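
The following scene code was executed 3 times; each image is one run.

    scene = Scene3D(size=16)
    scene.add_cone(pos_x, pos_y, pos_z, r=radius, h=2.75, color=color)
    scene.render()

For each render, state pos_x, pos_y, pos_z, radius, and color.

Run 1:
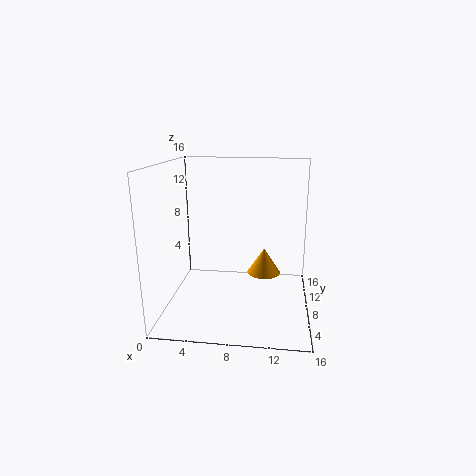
pos_x = 11
pos_y = 6.5
pos_z = 4.75
radius = 1.75
color = 'orange'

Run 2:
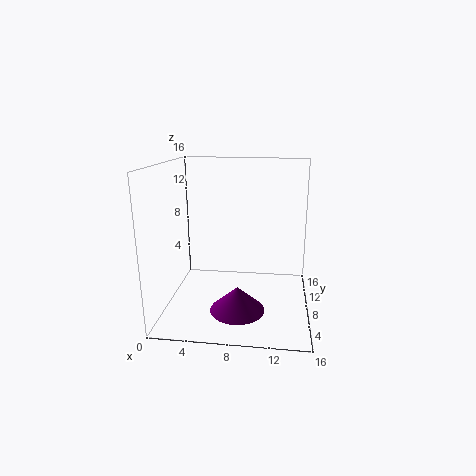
pos_x = 8.25
pos_y = 5.5
pos_z = 0.5
radius = 3
color = 'purple'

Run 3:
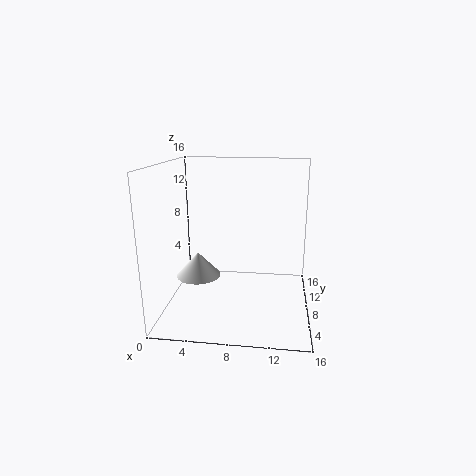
pos_x = 3.5
pos_y = 7.5
pos_z = 3.5
radius = 2.5
color = 'white'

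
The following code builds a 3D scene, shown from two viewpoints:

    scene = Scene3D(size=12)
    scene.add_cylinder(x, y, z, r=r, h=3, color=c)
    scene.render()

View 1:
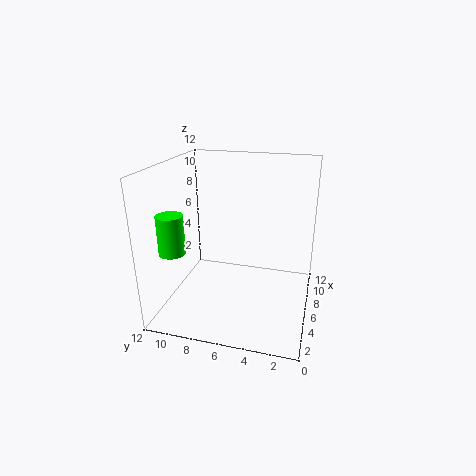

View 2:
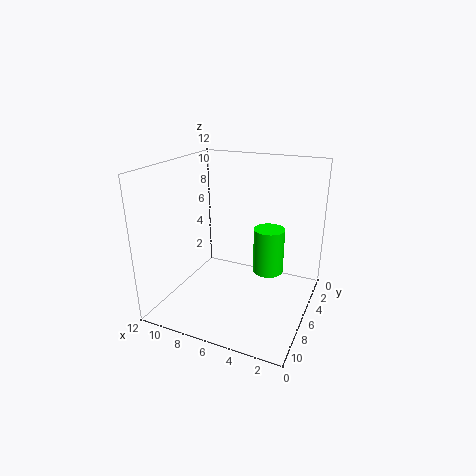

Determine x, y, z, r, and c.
x = 2, y = 10, z = 6, r = 1, c = 'lime'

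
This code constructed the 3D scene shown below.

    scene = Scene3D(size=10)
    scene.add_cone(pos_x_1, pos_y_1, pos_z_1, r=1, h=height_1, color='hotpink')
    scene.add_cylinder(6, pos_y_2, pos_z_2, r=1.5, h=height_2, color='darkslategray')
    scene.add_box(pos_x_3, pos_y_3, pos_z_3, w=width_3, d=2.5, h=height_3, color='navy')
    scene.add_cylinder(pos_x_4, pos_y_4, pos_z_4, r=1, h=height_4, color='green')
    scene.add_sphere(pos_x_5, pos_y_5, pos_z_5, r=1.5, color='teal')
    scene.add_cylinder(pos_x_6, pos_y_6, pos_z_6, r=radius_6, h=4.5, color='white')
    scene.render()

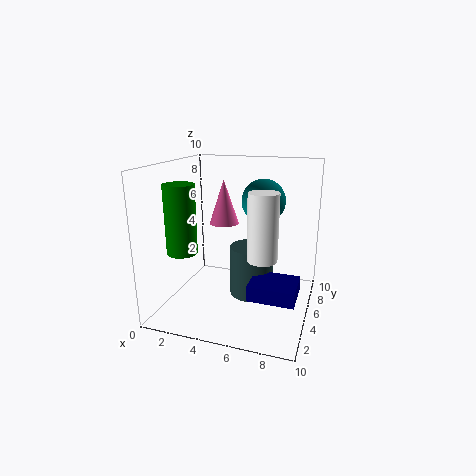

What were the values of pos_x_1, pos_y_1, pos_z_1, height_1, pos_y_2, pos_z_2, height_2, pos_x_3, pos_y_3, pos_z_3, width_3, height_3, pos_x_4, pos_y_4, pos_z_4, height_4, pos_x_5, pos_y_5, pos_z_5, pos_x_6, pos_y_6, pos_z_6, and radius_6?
pos_x_1 = 4; pos_y_1 = 5; pos_z_1 = 6; height_1 = 3; pos_y_2 = 5; pos_z_2 = 1; height_2 = 3.5; pos_x_3 = 6.5; pos_y_3 = 2; pos_z_3 = 2; width_3 = 3; height_3 = 1; pos_x_4 = 2; pos_y_4 = 2.5; pos_z_4 = 4.5; height_4 = 4.5; pos_x_5 = 6.5; pos_y_5 = 6; pos_z_5 = 7.5; pos_x_6 = 7; pos_y_6 = 4; pos_z_6 = 4; radius_6 = 1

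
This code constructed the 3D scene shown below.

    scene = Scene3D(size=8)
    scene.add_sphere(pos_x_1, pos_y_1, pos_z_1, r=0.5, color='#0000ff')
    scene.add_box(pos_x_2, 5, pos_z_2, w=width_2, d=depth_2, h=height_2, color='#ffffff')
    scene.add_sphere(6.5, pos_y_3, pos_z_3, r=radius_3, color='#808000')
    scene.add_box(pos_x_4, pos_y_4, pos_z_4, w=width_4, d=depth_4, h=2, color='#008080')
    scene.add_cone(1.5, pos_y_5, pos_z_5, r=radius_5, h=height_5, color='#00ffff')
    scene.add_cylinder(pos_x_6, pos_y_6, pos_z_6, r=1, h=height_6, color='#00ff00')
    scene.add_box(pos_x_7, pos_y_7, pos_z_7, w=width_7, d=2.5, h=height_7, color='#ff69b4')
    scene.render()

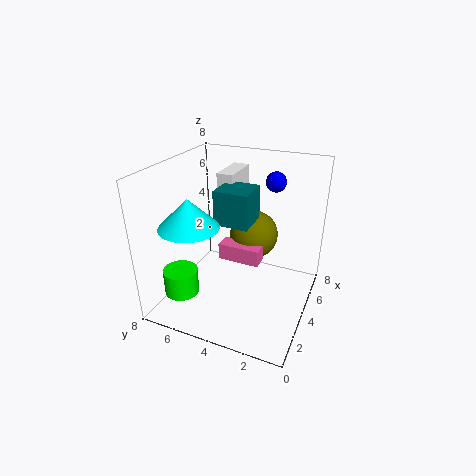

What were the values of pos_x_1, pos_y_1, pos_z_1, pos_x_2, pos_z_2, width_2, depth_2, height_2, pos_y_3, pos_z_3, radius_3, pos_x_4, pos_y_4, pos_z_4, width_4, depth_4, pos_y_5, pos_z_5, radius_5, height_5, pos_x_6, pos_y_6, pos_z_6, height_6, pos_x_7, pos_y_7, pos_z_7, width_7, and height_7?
pos_x_1 = 4
pos_y_1 = 2
pos_z_1 = 7.5
pos_x_2 = 5.5
pos_z_2 = 4.5
width_2 = 2.5
depth_2 = 1
height_2 = 2.5
pos_y_3 = 4
pos_z_3 = 3
radius_3 = 1.5
pos_x_4 = 4
pos_y_4 = 3.5
pos_z_4 = 4.5
width_4 = 2
depth_4 = 2
pos_y_5 = 5.5
pos_z_5 = 5.5
radius_5 = 1.5
height_5 = 1.5
pos_x_6 = 2.5
pos_y_6 = 7
pos_z_6 = 0.5
height_6 = 1.5
pos_x_7 = 4.5
pos_y_7 = 3
pos_z_7 = 2
width_7 = 1
height_7 = 1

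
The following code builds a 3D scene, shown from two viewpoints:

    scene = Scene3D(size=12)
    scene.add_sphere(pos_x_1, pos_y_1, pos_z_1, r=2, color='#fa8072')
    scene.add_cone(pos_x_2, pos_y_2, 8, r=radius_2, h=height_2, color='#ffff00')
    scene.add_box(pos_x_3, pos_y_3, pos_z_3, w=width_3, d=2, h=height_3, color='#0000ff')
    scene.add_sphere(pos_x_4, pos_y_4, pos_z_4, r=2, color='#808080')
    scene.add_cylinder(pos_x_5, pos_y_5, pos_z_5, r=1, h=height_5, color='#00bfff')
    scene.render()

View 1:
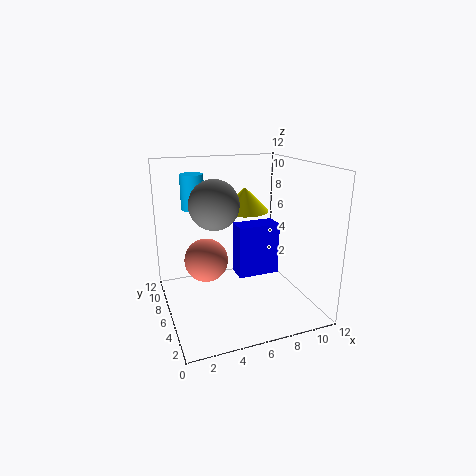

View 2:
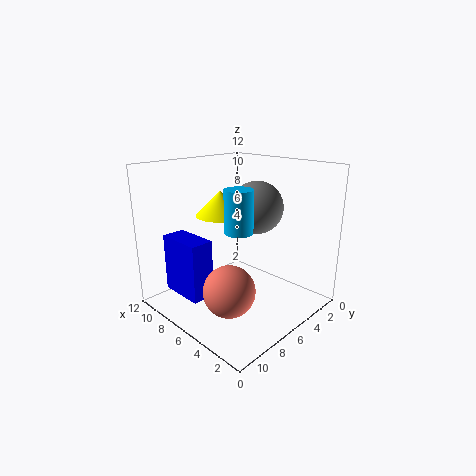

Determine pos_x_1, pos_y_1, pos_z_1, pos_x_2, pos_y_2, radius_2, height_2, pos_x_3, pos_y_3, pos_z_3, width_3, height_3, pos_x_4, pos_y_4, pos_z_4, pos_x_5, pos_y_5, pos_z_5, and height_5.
pos_x_1 = 4
pos_y_1 = 9
pos_z_1 = 3
pos_x_2 = 7
pos_y_2 = 7
radius_2 = 2
height_2 = 2
pos_x_3 = 7
pos_y_3 = 8
pos_z_3 = 1
width_3 = 4
height_3 = 5
pos_x_4 = 4
pos_y_4 = 6
pos_z_4 = 9
pos_x_5 = 3
pos_y_5 = 9
pos_z_5 = 8
height_5 = 3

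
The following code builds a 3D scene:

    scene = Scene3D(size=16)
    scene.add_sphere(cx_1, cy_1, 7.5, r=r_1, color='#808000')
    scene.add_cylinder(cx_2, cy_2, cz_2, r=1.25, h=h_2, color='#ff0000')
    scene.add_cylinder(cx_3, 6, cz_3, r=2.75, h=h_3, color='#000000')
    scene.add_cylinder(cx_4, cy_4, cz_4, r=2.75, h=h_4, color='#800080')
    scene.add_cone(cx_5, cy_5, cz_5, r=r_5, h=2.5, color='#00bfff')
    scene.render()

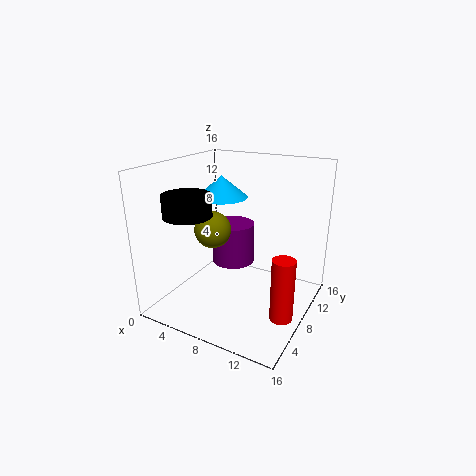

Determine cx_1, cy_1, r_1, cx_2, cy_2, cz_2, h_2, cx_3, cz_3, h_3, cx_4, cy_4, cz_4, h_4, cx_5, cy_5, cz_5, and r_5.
cx_1 = 3.5, cy_1 = 9.75, r_1 = 2.25, cx_2 = 14, cy_2 = 6.75, cz_2 = 0.25, h_2 = 7, cx_3 = 2.75, cz_3 = 10.25, h_3 = 2.5, cx_4 = 4.5, cy_4 = 13, cz_4 = 2.25, h_4 = 5.25, cx_5 = 4.75, cy_5 = 10, cz_5 = 11.75, r_5 = 3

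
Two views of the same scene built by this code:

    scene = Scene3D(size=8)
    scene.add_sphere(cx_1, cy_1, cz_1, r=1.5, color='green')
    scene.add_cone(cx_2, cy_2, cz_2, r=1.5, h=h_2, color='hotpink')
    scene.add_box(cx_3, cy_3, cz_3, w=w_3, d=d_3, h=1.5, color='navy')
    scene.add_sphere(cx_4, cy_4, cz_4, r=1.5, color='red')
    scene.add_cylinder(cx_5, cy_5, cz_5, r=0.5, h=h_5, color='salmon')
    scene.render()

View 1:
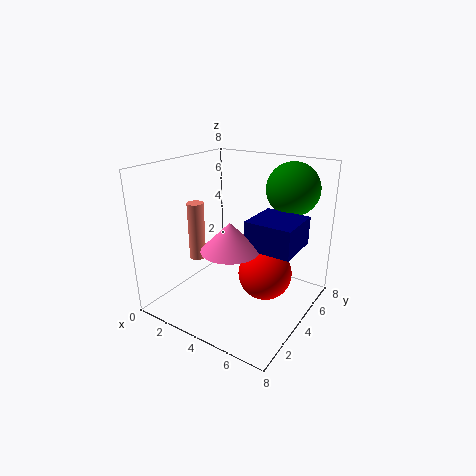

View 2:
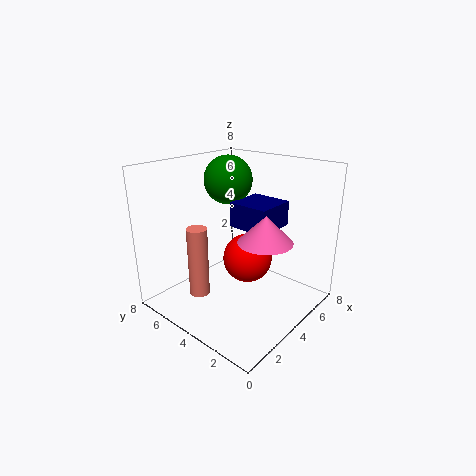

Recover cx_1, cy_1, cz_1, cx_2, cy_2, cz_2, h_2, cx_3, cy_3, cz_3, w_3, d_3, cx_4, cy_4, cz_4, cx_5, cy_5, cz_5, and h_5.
cx_1 = 6, cy_1 = 6.5, cz_1 = 6.5, cx_2 = 4.5, cy_2 = 2.5, cz_2 = 4, h_2 = 1.5, cx_3 = 5, cy_3 = 3, cz_3 = 4, w_3 = 2.5, d_3 = 2.5, cx_4 = 5.5, cy_4 = 4.5, cz_4 = 2, cx_5 = 1, cy_5 = 4, cz_5 = 2, h_5 = 3.5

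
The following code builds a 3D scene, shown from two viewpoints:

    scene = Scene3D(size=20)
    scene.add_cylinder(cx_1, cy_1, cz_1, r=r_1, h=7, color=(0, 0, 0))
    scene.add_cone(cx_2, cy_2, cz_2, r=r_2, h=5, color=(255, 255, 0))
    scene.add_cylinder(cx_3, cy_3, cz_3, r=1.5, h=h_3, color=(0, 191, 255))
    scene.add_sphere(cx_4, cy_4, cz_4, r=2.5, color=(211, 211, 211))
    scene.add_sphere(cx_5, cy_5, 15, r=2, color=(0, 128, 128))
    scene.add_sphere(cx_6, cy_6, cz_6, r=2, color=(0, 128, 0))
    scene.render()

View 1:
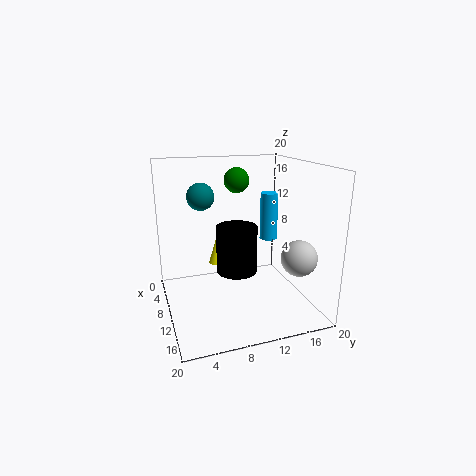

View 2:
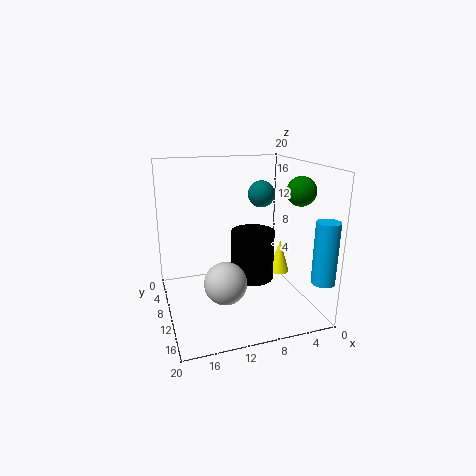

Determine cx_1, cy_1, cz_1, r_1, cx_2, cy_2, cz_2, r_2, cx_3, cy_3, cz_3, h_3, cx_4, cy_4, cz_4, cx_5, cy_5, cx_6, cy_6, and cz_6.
cx_1 = 8; cy_1 = 10.5; cz_1 = 4; r_1 = 3; cx_2 = 3; cy_2 = 9; cz_2 = 3.5; r_2 = 1.5; cx_3 = 1.5; cy_3 = 18.5; cz_3 = 6; h_3 = 8; cx_4 = 14; cy_4 = 17.5; cz_4 = 7.5; cx_5 = 5; cy_5 = 6; cx_6 = 2; cy_6 = 12.5; cz_6 = 16.5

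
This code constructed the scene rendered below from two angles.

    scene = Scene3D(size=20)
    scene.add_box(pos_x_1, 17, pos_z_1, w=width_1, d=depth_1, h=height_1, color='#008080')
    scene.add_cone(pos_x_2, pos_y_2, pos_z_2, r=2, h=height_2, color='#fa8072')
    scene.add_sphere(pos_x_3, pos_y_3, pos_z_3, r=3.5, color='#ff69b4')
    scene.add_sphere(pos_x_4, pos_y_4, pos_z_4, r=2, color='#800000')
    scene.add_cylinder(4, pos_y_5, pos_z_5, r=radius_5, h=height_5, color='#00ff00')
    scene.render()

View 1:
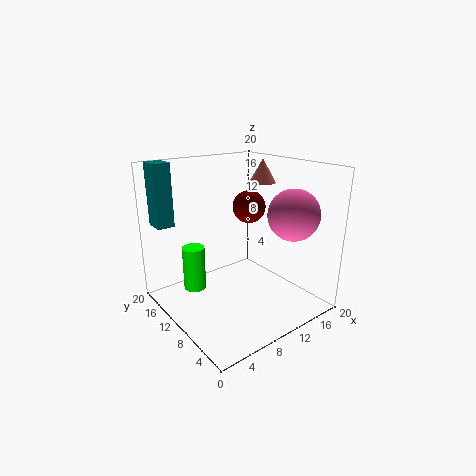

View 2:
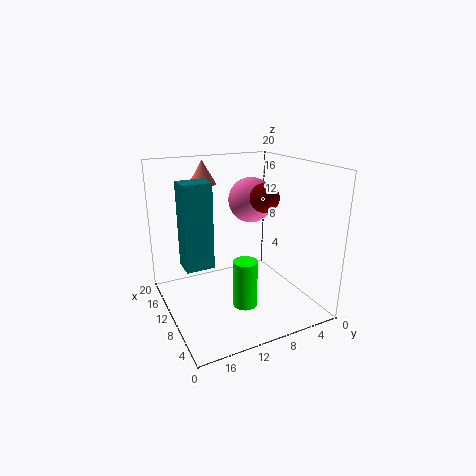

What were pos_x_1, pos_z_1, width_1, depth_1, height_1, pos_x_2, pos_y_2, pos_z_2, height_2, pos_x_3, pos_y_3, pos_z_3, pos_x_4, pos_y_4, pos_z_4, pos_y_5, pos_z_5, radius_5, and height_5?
pos_x_1 = 1.5
pos_z_1 = 11
width_1 = 2.5
depth_1 = 3
height_1 = 9
pos_x_2 = 16.5
pos_y_2 = 12.5
pos_z_2 = 16.5
height_2 = 3.5
pos_x_3 = 15.5
pos_y_3 = 5
pos_z_3 = 13.5
pos_x_4 = 9
pos_y_4 = 6.5
pos_z_4 = 15.5
pos_y_5 = 12
pos_z_5 = 3.5
radius_5 = 1.5
height_5 = 6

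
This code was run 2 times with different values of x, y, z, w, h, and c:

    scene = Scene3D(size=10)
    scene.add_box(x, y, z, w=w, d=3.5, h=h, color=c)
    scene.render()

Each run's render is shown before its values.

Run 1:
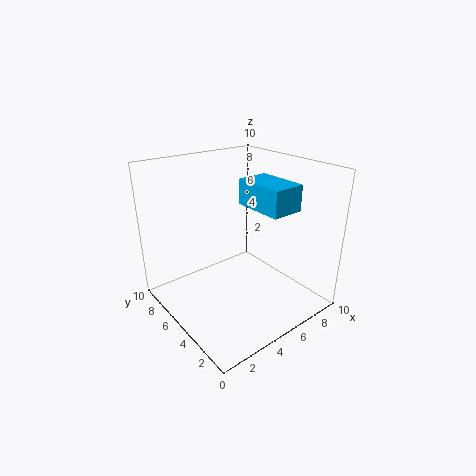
x = 5.5; y = 2; z = 7.25; w = 2.25; h = 1.75; c = 'deepskyblue'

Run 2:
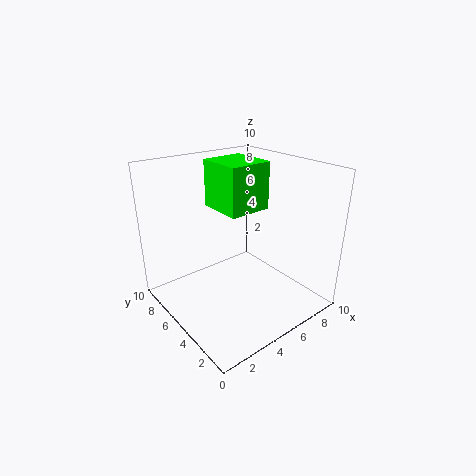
x = 5; y = 5.5; z = 6.25; w = 3.25; h = 3.5; c = 'lime'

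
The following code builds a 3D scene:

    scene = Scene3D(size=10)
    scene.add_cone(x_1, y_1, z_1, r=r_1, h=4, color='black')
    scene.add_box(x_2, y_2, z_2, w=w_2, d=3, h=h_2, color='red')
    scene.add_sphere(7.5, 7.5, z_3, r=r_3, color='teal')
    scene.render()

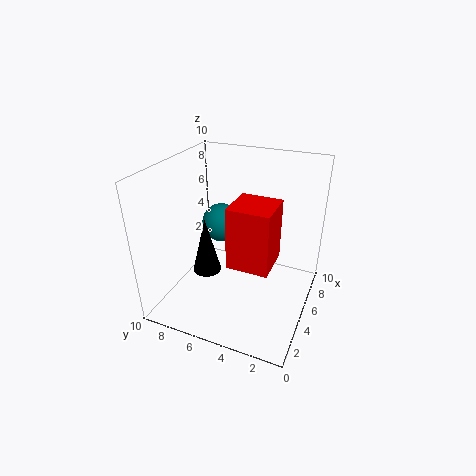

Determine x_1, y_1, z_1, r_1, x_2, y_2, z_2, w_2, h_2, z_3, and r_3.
x_1 = 4
y_1 = 7
z_1 = 2.5
r_1 = 1
x_2 = 4
y_2 = 2.5
z_2 = 3
w_2 = 3
h_2 = 4.5
z_3 = 4.5
r_3 = 1.5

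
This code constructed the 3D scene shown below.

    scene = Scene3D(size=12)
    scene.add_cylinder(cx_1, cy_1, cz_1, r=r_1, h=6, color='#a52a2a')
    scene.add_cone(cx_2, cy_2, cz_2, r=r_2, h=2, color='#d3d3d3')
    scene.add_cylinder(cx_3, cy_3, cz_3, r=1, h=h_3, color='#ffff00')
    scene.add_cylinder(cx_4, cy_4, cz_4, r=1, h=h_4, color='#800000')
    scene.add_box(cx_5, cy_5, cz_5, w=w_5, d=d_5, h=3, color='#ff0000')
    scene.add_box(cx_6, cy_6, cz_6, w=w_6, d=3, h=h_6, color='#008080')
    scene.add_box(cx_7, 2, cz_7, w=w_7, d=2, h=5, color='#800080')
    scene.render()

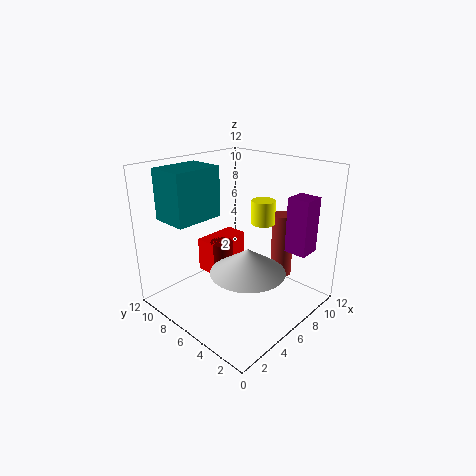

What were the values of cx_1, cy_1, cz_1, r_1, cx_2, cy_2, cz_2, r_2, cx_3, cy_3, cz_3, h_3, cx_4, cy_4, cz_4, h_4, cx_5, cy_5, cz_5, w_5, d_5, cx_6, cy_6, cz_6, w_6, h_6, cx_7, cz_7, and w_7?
cx_1 = 11; cy_1 = 5; cz_1 = 1; r_1 = 1; cx_2 = 5; cy_2 = 4; cz_2 = 4; r_2 = 3; cx_3 = 8; cy_3 = 5; cz_3 = 7; h_3 = 2; cx_4 = 6; cy_4 = 8; cz_4 = 3; h_4 = 2; cx_5 = 5; cy_5 = 8; cz_5 = 2; w_5 = 4; d_5 = 2; cx_6 = 1; cy_6 = 7; cz_6 = 8; w_6 = 4; h_6 = 4; cx_7 = 10; cz_7 = 4; w_7 = 2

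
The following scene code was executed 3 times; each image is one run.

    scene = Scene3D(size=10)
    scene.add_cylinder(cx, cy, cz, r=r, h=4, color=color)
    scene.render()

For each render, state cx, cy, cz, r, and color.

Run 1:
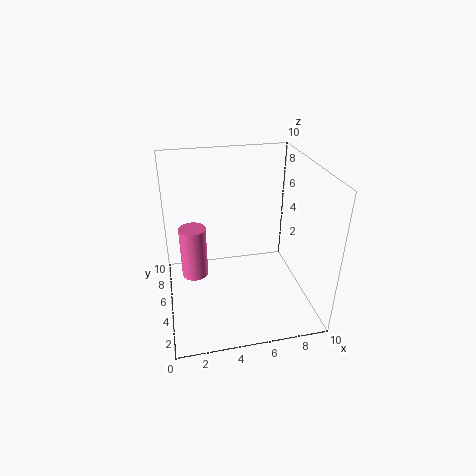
cx = 2
cy = 7
cz = 1
r = 1
color = 'hotpink'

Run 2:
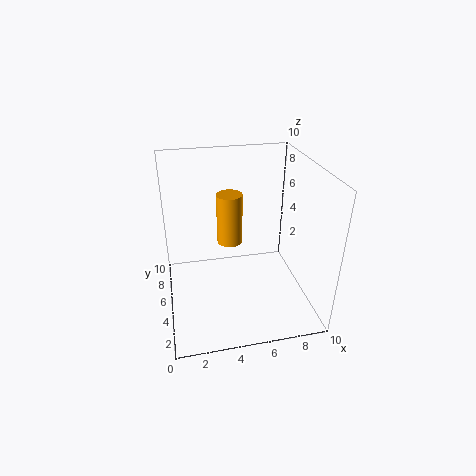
cx = 5
cy = 8
cz = 3
r = 1
color = 'orange'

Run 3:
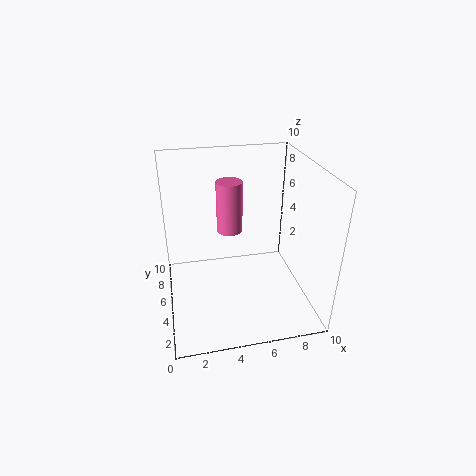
cx = 5
cy = 8
cz = 4
r = 1
color = 'hotpink'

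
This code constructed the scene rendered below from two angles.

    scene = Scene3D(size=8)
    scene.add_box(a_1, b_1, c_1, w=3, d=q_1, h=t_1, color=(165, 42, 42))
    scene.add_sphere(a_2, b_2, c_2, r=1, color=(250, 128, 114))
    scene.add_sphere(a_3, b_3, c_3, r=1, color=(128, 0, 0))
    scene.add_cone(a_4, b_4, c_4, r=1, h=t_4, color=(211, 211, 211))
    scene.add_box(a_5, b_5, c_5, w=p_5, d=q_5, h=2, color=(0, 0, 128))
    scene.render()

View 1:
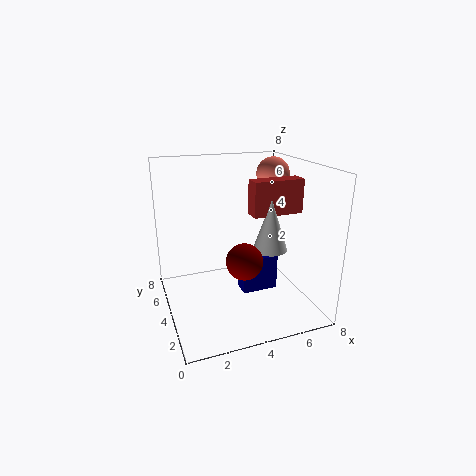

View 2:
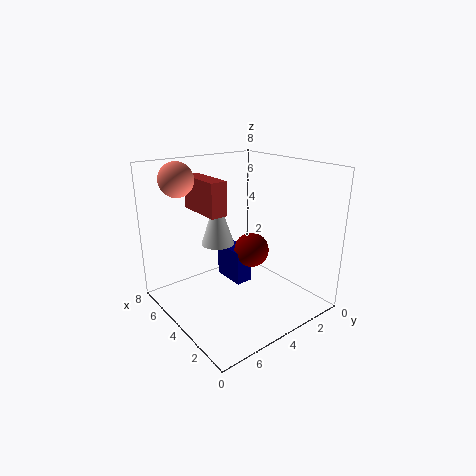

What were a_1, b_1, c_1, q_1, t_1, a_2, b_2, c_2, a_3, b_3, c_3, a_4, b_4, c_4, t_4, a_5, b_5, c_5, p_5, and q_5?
a_1 = 5
b_1 = 4
c_1 = 5
q_1 = 1
t_1 = 2
a_2 = 7
b_2 = 6
c_2 = 7
a_3 = 4
b_3 = 3
c_3 = 3
a_4 = 6
b_4 = 4
c_4 = 3
t_4 = 3
a_5 = 4
b_5 = 3
c_5 = 1
p_5 = 2
q_5 = 1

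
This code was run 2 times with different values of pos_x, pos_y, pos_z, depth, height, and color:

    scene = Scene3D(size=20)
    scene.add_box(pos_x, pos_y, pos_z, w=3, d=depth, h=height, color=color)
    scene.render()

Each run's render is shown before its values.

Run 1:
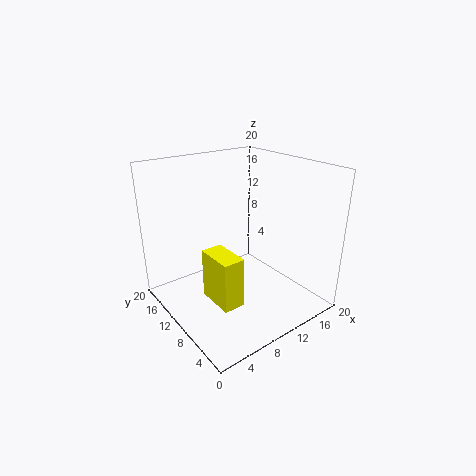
pos_x = 5
pos_y = 6
pos_z = 2
depth = 5.5
height = 7
color = 'yellow'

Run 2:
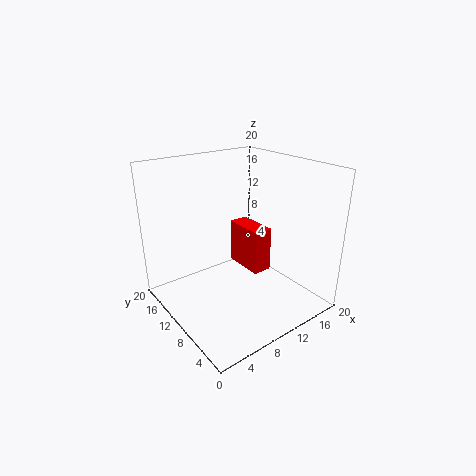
pos_x = 14
pos_y = 10.75
pos_z = 2.25
depth = 6.5
height = 7
color = 'red'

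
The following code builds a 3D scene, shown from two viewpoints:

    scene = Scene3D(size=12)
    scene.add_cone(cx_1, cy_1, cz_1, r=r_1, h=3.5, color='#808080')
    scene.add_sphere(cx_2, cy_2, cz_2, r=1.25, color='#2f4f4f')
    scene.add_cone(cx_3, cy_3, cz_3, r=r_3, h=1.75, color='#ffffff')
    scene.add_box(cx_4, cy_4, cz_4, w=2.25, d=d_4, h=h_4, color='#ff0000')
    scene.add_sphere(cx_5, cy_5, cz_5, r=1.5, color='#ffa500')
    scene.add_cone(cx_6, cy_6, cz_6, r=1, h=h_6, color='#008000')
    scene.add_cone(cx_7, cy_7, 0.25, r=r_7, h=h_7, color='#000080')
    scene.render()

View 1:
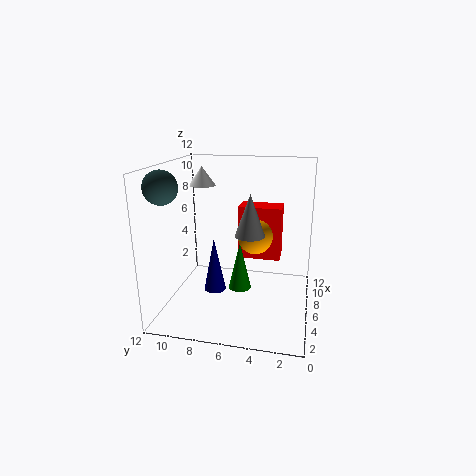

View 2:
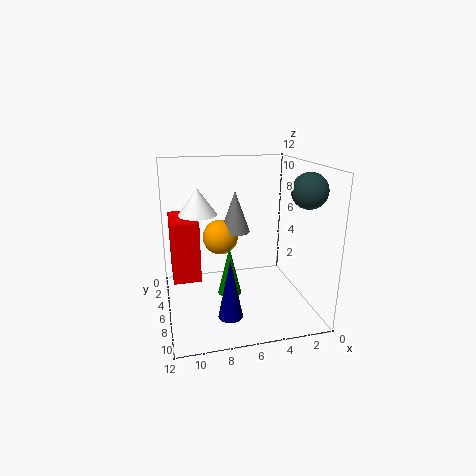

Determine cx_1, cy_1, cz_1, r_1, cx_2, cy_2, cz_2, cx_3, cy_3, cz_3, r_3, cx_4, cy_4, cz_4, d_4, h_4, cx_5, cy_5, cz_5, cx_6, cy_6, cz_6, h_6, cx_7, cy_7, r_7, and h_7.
cx_1 = 6; cy_1 = 5; cz_1 = 6.25; r_1 = 1.25; cx_2 = 2.25; cy_2 = 10.75; cz_2 = 10.75; cx_3 = 9.75; cy_3 = 10.25; cz_3 = 9.5; r_3 = 1.25; cx_4 = 9.25; cy_4 = 2.75; cz_4 = 2.75; d_4 = 4; h_4 = 5; cx_5 = 7.25; cy_5 = 4.75; cz_5 = 5.75; cx_6 = 6.75; cy_6 = 6; cz_6 = 1; h_6 = 4.25; cx_7 = 7.25; cy_7 = 8.5; r_7 = 1; h_7 = 5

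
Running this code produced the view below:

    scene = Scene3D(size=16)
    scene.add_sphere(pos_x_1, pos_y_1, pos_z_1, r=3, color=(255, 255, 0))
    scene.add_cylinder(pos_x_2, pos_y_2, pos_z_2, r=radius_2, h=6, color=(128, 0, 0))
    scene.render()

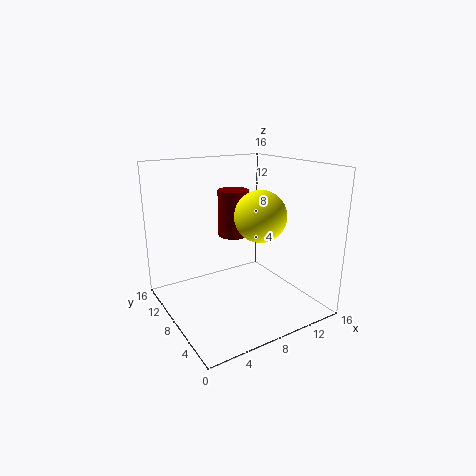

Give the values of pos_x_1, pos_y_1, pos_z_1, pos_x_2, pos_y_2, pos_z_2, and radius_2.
pos_x_1 = 11
pos_y_1 = 8
pos_z_1 = 10
pos_x_2 = 11
pos_y_2 = 14
pos_z_2 = 6
radius_2 = 2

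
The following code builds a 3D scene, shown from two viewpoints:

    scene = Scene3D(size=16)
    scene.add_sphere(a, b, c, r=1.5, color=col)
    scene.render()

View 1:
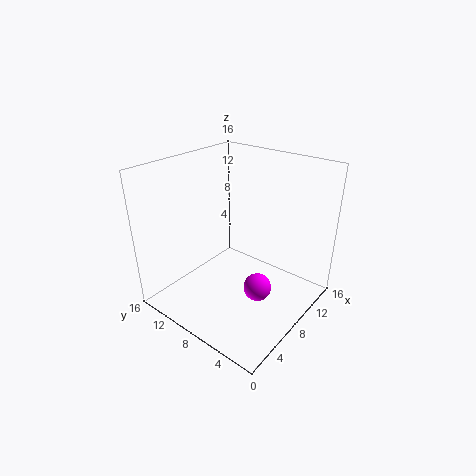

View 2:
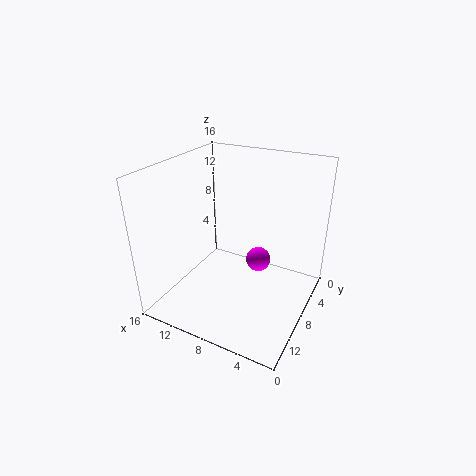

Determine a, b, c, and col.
a = 7, b = 4.5, c = 3.5, col = 'magenta'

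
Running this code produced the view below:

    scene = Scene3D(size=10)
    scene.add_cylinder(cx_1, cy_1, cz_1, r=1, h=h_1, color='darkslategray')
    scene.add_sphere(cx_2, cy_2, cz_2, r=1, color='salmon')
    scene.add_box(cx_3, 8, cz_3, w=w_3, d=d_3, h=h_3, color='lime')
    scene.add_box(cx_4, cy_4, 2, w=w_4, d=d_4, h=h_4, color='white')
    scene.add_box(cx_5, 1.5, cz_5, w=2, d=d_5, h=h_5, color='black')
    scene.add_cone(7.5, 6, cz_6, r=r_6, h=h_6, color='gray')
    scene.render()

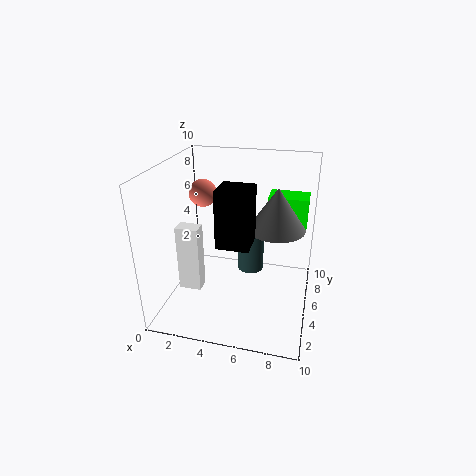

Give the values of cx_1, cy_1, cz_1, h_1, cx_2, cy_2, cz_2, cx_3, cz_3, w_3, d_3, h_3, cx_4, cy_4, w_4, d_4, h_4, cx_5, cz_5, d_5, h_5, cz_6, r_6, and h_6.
cx_1 = 5.5
cy_1 = 7
cz_1 = 1.5
h_1 = 3.5
cx_2 = 2
cy_2 = 6.5
cz_2 = 7.5
cx_3 = 6.5
cz_3 = 4.5
w_3 = 3
d_3 = 2
h_3 = 2.5
cx_4 = 1.5
cy_4 = 2.5
w_4 = 1.5
d_4 = 1
h_4 = 4.5
cx_5 = 4.5
cz_5 = 6
d_5 = 2
h_5 = 3.5
cz_6 = 5.5
r_6 = 2
h_6 = 3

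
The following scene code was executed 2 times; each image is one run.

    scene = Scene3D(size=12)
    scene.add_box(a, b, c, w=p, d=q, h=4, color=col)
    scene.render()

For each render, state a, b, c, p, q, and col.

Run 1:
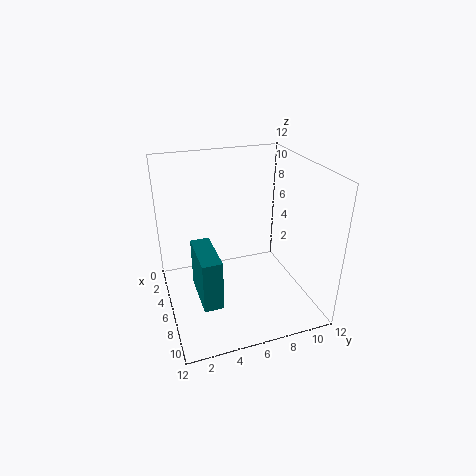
a = 6
b = 2
c = 2.5
p = 4
q = 1.5
col = 'teal'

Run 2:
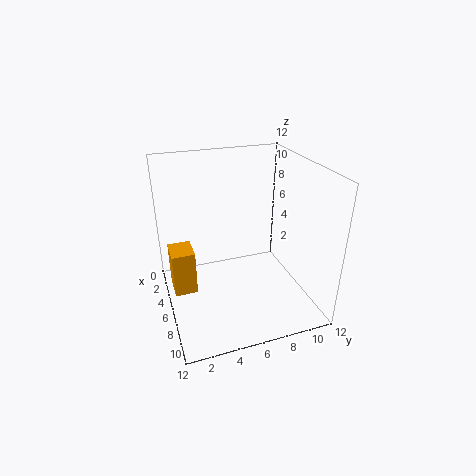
a = 2.5
b = 0.5
c = 0.5
p = 2.5
q = 2
col = 'orange'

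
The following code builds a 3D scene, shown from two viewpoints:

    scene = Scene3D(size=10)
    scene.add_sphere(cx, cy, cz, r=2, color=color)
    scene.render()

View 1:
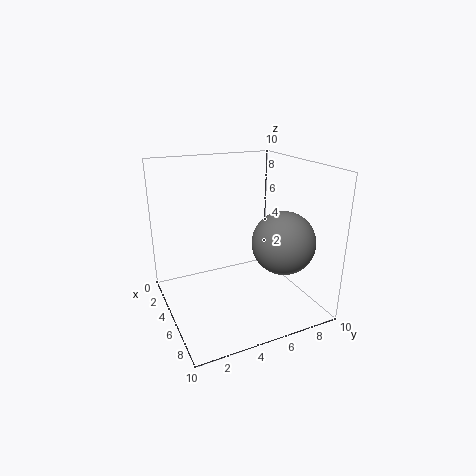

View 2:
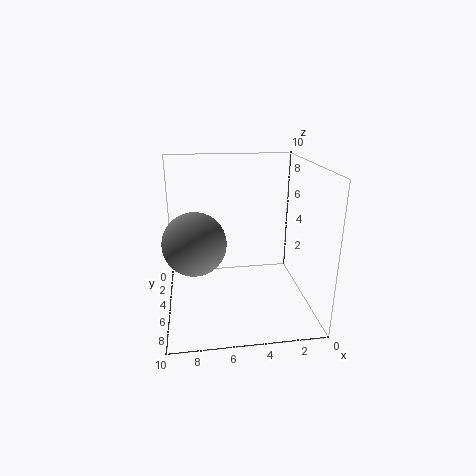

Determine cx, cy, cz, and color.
cx = 8
cy = 6.75
cz = 5.5
color = 'gray'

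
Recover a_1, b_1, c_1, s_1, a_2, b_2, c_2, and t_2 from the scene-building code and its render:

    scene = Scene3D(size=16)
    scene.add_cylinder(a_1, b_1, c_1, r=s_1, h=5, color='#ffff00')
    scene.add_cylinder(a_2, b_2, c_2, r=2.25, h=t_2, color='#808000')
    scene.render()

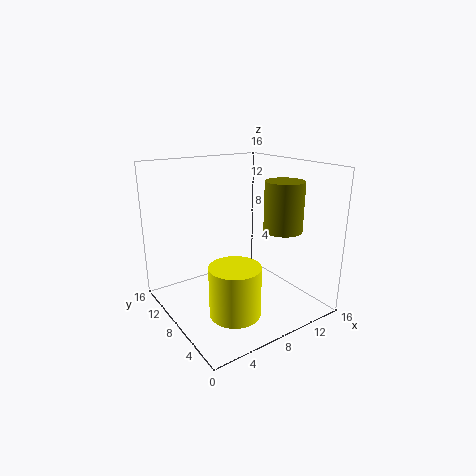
a_1 = 4.25; b_1 = 3; c_1 = 2.5; s_1 = 2.5; a_2 = 13.25; b_2 = 6.5; c_2 = 8.25; t_2 = 5.75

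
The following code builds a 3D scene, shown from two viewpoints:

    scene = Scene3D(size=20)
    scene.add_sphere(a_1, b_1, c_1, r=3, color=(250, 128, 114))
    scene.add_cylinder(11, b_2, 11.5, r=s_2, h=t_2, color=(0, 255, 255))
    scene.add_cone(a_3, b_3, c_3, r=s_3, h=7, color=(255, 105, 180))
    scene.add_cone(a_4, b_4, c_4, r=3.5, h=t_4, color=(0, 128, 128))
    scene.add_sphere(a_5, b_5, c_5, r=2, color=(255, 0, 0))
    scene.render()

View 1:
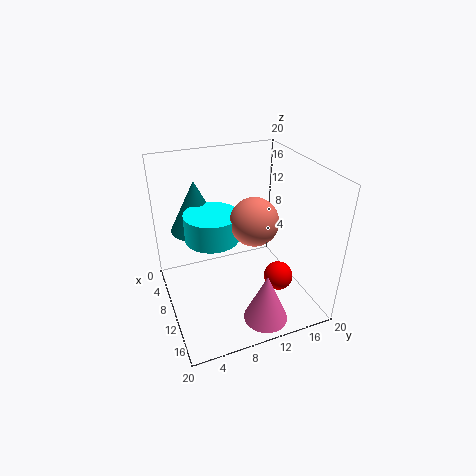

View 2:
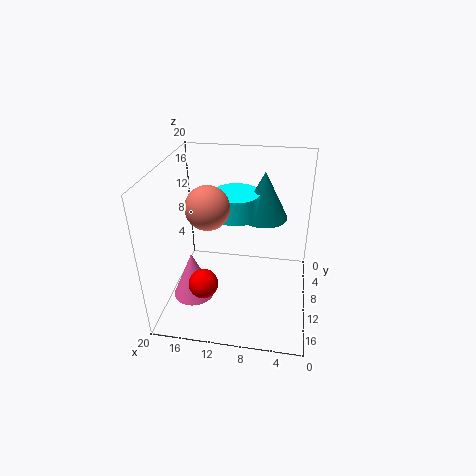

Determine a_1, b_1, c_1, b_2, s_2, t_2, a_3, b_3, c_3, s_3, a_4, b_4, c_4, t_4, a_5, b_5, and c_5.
a_1 = 14, b_1 = 10.5, c_1 = 14.5, b_2 = 6, s_2 = 3.5, t_2 = 3.5, a_3 = 16.5, b_3 = 11.5, c_3 = 0.5, s_3 = 3, a_4 = 7, b_4 = 5, c_4 = 11, t_4 = 7, a_5 = 14, b_5 = 14.5, c_5 = 5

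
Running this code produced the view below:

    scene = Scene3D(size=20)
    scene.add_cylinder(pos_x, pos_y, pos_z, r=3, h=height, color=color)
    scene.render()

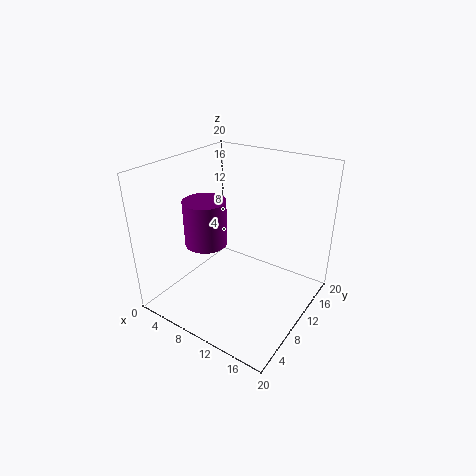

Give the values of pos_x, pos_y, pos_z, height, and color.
pos_x = 5.5; pos_y = 8.5; pos_z = 8.5; height = 6.5; color = 'purple'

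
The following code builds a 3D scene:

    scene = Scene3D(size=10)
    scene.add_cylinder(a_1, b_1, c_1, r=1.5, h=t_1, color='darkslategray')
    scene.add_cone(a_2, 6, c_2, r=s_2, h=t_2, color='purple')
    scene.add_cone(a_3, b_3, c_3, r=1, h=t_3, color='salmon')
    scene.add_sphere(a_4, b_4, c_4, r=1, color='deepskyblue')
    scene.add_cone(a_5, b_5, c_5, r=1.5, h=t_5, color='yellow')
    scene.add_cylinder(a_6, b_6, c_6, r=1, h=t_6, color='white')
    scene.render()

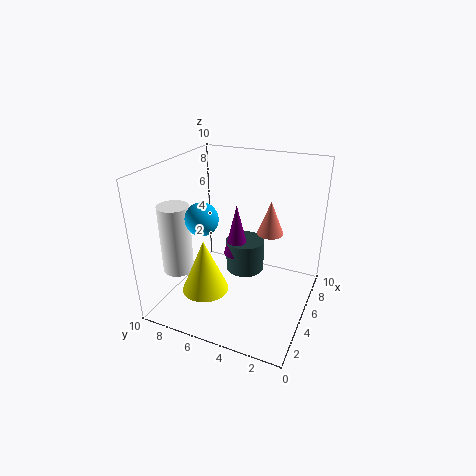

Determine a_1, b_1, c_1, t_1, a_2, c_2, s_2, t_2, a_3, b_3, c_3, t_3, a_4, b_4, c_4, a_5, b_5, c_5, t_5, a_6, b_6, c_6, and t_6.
a_1 = 7.5, b_1 = 5.5, c_1 = 1, t_1 = 2.5, a_2 = 7, c_2 = 2.5, s_2 = 1, t_2 = 4, a_3 = 7.5, b_3 = 3.5, c_3 = 4.5, t_3 = 2.5, a_4 = 2, b_4 = 6, c_4 = 7.5, a_5 = 2, b_5 = 6, c_5 = 2.5, t_5 = 3.5, a_6 = 2, b_6 = 8, c_6 = 3.5, t_6 = 4.5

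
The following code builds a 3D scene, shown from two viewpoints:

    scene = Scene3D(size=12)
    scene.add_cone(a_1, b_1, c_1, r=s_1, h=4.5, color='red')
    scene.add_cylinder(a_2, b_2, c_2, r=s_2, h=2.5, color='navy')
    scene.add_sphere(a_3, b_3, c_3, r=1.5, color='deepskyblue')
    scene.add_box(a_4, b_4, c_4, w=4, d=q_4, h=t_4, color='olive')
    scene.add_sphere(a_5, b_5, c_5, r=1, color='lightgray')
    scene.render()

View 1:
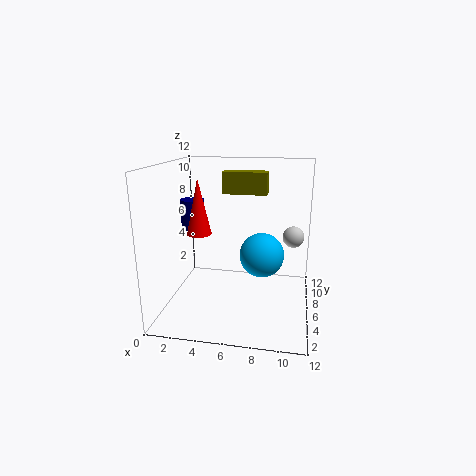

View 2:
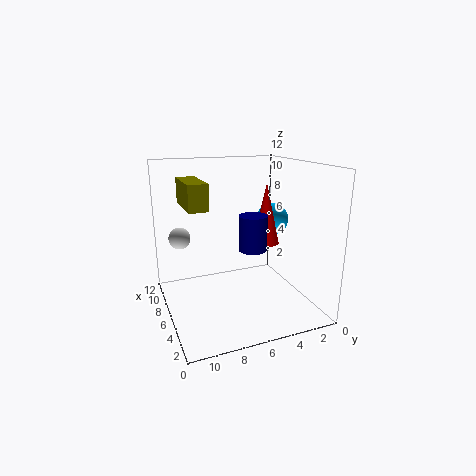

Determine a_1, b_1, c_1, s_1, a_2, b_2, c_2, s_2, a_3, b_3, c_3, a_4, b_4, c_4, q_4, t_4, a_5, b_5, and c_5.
a_1 = 3, b_1 = 5, c_1 = 6.5, s_1 = 1, a_2 = 2, b_2 = 6.5, c_2 = 6.5, s_2 = 1, a_3 = 8.5, b_3 = 1.5, c_3 = 6.5, a_4 = 4, b_4 = 9, c_4 = 9, q_4 = 1.5, t_4 = 2, a_5 = 10.5, b_5 = 10, c_5 = 5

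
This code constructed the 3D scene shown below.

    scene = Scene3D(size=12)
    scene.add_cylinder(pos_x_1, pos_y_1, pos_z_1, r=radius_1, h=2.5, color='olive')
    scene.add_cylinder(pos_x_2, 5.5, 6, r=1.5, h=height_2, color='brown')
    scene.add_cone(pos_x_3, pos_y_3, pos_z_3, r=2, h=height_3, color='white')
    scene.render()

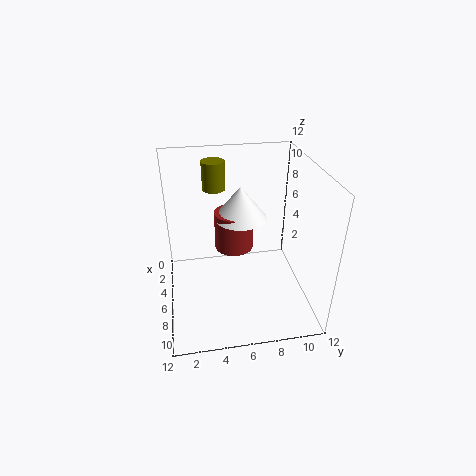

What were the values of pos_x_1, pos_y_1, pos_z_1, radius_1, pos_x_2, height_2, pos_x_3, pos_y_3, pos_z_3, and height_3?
pos_x_1 = 2.5
pos_y_1 = 4.5
pos_z_1 = 9
radius_1 = 1
pos_x_2 = 7
height_2 = 3
pos_x_3 = 7
pos_y_3 = 6
pos_z_3 = 8.5
height_3 = 2.5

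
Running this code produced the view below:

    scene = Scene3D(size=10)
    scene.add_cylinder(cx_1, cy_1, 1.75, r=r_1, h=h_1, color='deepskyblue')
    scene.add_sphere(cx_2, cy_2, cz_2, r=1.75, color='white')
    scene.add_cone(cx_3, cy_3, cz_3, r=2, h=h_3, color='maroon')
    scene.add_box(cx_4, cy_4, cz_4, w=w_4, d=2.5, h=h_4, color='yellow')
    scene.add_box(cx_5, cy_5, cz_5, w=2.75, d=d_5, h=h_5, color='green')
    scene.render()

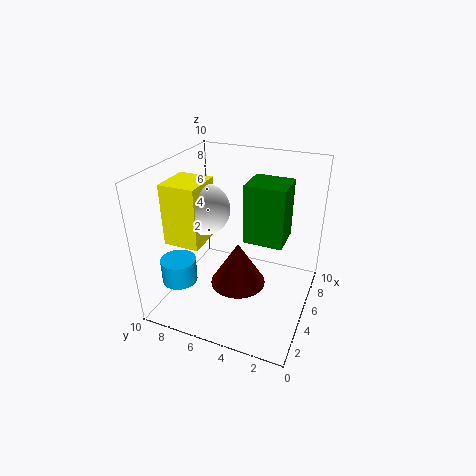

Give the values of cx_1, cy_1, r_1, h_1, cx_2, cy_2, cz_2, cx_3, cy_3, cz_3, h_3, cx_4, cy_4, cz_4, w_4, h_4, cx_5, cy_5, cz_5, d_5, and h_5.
cx_1 = 3
cy_1 = 8.75
r_1 = 1.25
h_1 = 1.75
cx_2 = 4.5
cy_2 = 7.25
cz_2 = 7
cx_3 = 5
cy_3 = 5
cz_3 = 1.25
h_3 = 3.25
cx_4 = 2.75
cy_4 = 7
cz_4 = 4.75
w_4 = 2.75
h_4 = 4.25
cx_5 = 6.5
cy_5 = 2.25
cz_5 = 3.75
d_5 = 3
h_5 = 4.5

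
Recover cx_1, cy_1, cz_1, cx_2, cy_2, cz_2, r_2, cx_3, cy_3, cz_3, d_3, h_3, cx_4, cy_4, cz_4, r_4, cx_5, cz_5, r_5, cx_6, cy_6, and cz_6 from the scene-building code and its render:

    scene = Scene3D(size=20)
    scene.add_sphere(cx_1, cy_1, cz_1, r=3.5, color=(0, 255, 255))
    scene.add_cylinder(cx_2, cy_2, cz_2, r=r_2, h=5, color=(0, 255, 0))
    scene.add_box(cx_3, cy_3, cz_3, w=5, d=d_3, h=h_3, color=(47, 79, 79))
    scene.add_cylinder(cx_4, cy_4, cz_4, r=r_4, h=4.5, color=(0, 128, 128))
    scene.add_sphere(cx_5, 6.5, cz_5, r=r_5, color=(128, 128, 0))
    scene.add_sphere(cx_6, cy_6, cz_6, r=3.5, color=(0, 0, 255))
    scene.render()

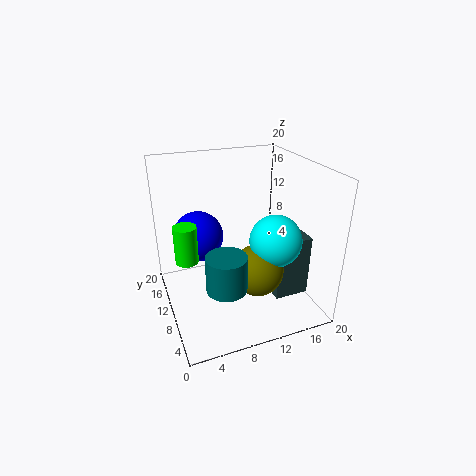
cx_1 = 14
cy_1 = 6.5
cz_1 = 10.5
cx_2 = 2.5
cy_2 = 9
cz_2 = 8.5
r_2 = 1.5
cx_3 = 14.5
cy_3 = 6
cz_3 = 1
d_3 = 3
h_3 = 9
cx_4 = 6
cy_4 = 3.5
cz_4 = 7
r_4 = 2.5
cx_5 = 11.5
cz_5 = 6.5
r_5 = 3.5
cx_6 = 5
cy_6 = 12.5
cz_6 = 10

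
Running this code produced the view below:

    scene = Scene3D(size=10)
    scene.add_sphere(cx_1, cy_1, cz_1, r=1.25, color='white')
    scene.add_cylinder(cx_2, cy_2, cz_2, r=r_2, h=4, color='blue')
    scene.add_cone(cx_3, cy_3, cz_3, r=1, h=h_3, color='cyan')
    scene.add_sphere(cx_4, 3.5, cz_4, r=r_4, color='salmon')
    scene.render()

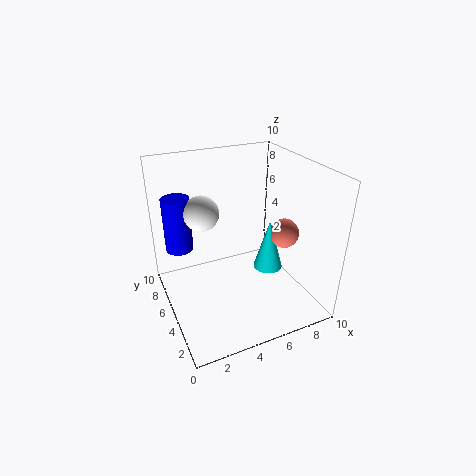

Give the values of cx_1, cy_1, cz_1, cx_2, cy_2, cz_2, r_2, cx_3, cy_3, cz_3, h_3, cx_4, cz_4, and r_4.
cx_1 = 3, cy_1 = 6.75, cz_1 = 6.5, cx_2 = 1.5, cy_2 = 7.75, cz_2 = 3.5, r_2 = 1, cx_3 = 6.75, cy_3 = 3.75, cz_3 = 3, h_3 = 3.5, cx_4 = 7.75, cz_4 = 5.5, r_4 = 1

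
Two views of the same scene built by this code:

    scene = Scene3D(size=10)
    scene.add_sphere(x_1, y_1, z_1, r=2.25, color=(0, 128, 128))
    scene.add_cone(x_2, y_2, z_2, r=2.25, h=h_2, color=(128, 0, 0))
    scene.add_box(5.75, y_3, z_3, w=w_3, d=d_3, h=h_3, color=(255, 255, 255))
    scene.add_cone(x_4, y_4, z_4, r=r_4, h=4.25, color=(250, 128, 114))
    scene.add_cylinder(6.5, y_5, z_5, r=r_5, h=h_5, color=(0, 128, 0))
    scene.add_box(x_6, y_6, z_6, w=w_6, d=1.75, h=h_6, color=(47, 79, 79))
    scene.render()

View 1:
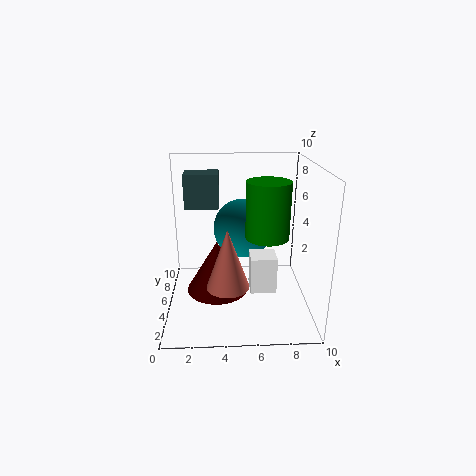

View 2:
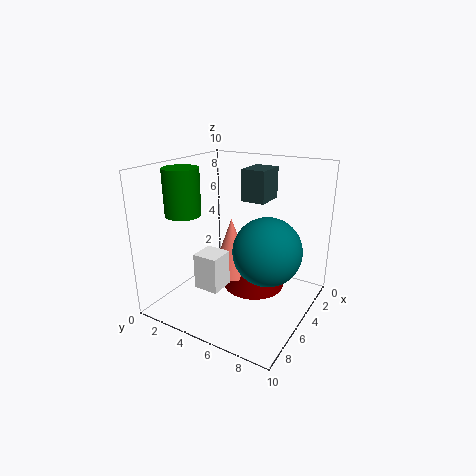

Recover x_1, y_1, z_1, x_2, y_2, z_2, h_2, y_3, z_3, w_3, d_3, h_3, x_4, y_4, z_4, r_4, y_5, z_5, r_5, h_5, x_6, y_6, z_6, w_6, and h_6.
x_1 = 5.5, y_1 = 7.5, z_1 = 4.75, x_2 = 3.5, y_2 = 5.5, z_2 = 0.75, h_2 = 3.75, y_3 = 3, z_3 = 1.75, w_3 = 1.75, d_3 = 1.75, h_3 = 2.5, x_4 = 4.25, y_4 = 4, z_4 = 1.75, r_4 = 1.5, y_5 = 1.5, z_5 = 6.5, r_5 = 1.25, h_5 = 3.25, x_6 = 1.5, y_6 = 4.5, z_6 = 7.25, w_6 = 2.25, h_6 = 2.25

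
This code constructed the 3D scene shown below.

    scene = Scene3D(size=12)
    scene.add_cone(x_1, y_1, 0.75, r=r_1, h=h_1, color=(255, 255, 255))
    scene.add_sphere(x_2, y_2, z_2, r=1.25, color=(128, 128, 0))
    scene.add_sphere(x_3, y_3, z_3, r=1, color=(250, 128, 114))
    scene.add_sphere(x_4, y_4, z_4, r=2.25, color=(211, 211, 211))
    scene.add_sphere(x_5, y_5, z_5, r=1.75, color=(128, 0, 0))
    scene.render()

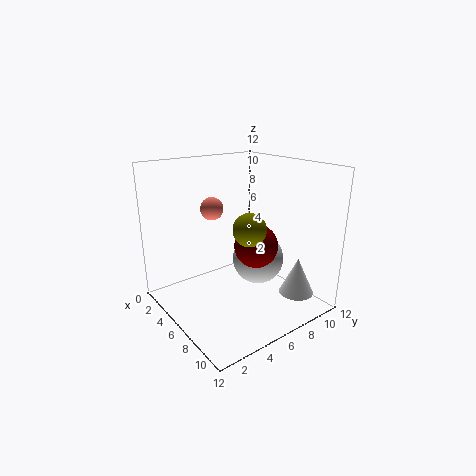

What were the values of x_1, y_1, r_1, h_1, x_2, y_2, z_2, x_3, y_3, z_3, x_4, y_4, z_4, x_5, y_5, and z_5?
x_1 = 9; y_1 = 10.25; r_1 = 1.5; h_1 = 3.25; x_2 = 8.75; y_2 = 5; z_2 = 7.75; x_3 = 3.25; y_3 = 5.25; z_3 = 8; x_4 = 6; y_4 = 8.25; z_4 = 3.5; x_5 = 7.75; y_5 = 6.5; z_5 = 5.75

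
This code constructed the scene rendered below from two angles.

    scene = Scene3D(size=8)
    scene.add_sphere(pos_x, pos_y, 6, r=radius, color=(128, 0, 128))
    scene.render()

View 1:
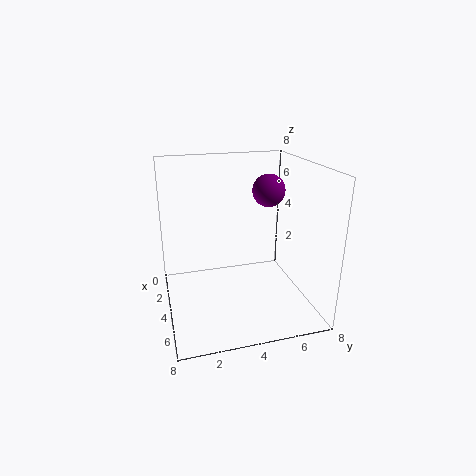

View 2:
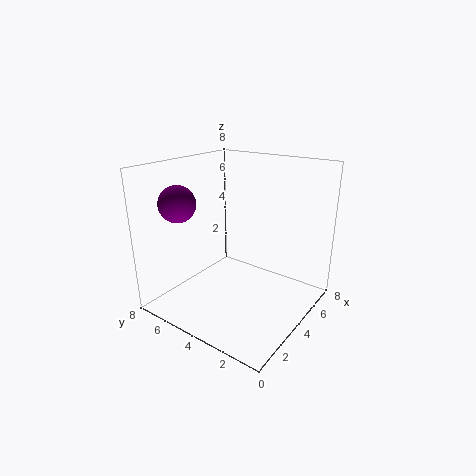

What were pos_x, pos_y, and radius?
pos_x = 2
pos_y = 6.5
radius = 1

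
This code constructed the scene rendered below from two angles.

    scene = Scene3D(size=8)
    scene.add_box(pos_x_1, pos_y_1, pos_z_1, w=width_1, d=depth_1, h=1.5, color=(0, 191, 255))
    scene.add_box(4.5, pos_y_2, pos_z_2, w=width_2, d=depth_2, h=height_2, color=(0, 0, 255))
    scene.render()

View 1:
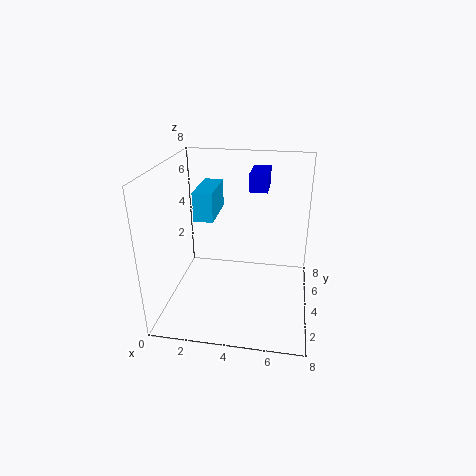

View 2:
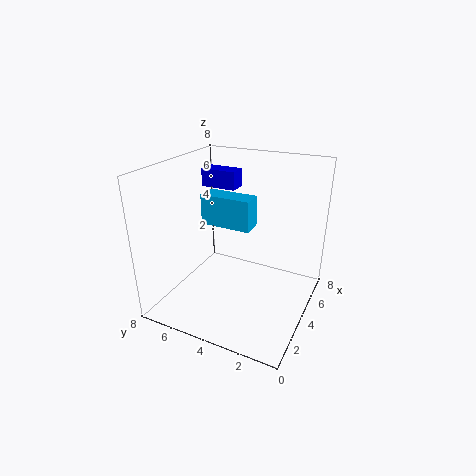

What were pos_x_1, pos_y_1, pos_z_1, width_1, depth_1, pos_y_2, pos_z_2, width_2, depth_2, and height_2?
pos_x_1 = 2
pos_y_1 = 2.5
pos_z_1 = 5.5
width_1 = 1
depth_1 = 2.5
pos_y_2 = 4.5
pos_z_2 = 6.5
width_2 = 1
depth_2 = 2
height_2 = 1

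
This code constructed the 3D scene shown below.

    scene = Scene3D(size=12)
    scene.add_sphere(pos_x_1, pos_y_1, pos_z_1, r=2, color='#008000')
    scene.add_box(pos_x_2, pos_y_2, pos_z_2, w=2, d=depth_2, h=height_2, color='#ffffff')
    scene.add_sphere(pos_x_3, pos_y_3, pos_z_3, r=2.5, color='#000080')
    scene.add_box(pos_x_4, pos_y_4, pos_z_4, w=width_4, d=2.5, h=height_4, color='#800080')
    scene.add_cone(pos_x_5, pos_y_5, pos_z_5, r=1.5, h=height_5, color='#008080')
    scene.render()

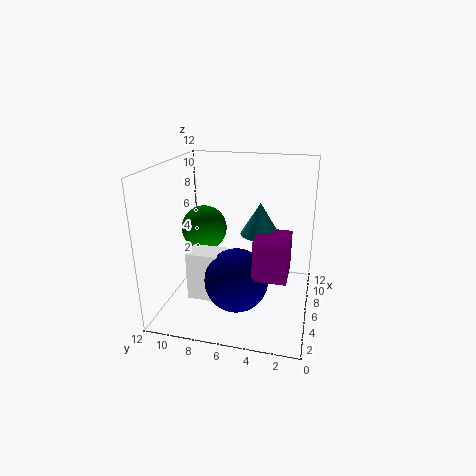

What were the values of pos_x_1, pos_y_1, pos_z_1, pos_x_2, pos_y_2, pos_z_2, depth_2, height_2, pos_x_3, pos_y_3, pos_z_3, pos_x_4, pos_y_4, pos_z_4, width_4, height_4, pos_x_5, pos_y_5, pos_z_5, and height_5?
pos_x_1 = 7.5, pos_y_1 = 9.5, pos_z_1 = 6, pos_x_2 = 3, pos_y_2 = 6.5, pos_z_2 = 1.5, depth_2 = 3, height_2 = 4, pos_x_3 = 3.5, pos_y_3 = 5.5, pos_z_3 = 3.5, pos_x_4 = 2, pos_y_4 = 1.5, pos_z_4 = 4.5, width_4 = 3, height_4 = 3, pos_x_5 = 5, pos_y_5 = 4, pos_z_5 = 7, height_5 = 2.5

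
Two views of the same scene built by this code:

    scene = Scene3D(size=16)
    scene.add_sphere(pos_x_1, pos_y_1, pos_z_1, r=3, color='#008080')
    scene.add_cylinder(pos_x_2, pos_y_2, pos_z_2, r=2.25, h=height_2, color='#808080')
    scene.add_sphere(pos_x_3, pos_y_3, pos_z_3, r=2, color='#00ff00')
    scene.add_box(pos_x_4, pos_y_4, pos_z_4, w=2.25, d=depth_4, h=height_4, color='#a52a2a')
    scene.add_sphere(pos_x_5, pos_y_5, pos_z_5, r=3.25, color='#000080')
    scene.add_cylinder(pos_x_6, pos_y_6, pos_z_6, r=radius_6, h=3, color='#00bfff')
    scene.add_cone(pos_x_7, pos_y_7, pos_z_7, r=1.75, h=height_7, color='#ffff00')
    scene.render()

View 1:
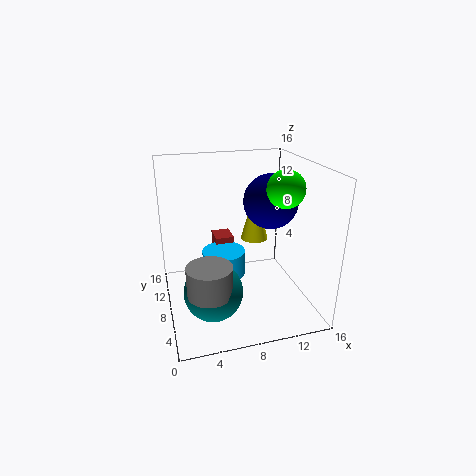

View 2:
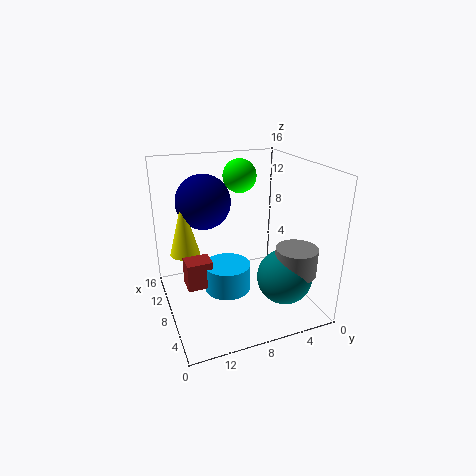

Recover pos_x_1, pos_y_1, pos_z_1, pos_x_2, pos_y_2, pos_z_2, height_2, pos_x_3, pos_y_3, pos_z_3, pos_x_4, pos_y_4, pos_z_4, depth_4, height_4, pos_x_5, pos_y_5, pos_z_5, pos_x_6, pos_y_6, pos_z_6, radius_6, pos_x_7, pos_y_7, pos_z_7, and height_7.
pos_x_1 = 4.25
pos_y_1 = 4
pos_z_1 = 4.25
pos_x_2 = 3.75
pos_y_2 = 3
pos_z_2 = 4.75
height_2 = 3
pos_x_3 = 12.5
pos_y_3 = 6
pos_z_3 = 13.75
pos_x_4 = 6.25
pos_y_4 = 11.5
pos_z_4 = 3.5
depth_4 = 2.75
height_4 = 3
pos_x_5 = 12.75
pos_y_5 = 10.5
pos_z_5 = 11
pos_x_6 = 6.75
pos_y_6 = 9.75
pos_z_6 = 2.75
radius_6 = 2.5
pos_x_7 = 11.75
pos_y_7 = 13.25
pos_z_7 = 5.25
height_7 = 6.5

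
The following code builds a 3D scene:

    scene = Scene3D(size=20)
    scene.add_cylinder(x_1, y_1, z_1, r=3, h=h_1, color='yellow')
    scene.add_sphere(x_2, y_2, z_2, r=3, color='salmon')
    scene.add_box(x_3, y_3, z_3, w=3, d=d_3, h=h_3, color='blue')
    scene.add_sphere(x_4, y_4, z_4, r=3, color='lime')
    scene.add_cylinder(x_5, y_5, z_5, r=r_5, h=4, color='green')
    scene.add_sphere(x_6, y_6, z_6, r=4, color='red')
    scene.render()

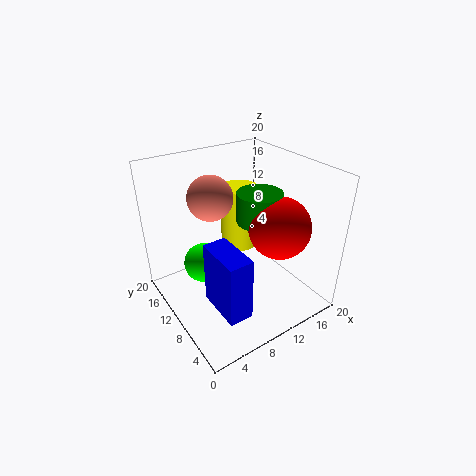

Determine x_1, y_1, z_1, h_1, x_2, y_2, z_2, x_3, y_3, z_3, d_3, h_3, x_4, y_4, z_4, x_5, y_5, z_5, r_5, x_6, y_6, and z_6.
x_1 = 15
y_1 = 17
z_1 = 4
h_1 = 10
x_2 = 7
y_2 = 12
z_2 = 16
x_3 = 3
y_3 = 1
z_3 = 5
d_3 = 6
h_3 = 8
x_4 = 7
y_4 = 15
z_4 = 4
x_5 = 12
y_5 = 8
z_5 = 13
r_5 = 3
x_6 = 13
y_6 = 5
z_6 = 13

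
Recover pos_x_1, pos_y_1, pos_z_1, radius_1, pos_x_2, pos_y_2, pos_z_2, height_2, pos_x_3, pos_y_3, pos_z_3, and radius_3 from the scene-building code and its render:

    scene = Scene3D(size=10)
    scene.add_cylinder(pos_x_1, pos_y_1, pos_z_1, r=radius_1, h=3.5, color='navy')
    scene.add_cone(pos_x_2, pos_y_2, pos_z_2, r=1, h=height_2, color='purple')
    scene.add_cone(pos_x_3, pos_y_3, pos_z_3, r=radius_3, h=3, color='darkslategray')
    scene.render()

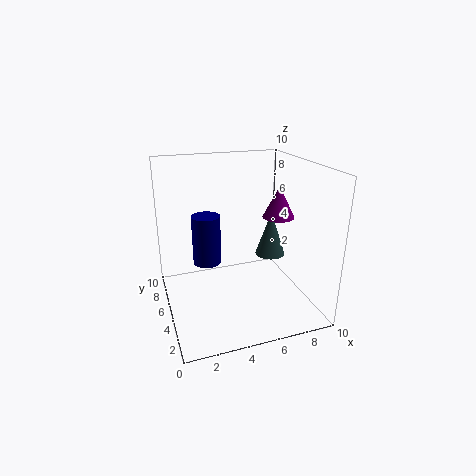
pos_x_1 = 3
pos_y_1 = 6
pos_z_1 = 3
radius_1 = 1
pos_x_2 = 7
pos_y_2 = 3
pos_z_2 = 7
height_2 = 2
pos_x_3 = 7
pos_y_3 = 4
pos_z_3 = 4
radius_3 = 1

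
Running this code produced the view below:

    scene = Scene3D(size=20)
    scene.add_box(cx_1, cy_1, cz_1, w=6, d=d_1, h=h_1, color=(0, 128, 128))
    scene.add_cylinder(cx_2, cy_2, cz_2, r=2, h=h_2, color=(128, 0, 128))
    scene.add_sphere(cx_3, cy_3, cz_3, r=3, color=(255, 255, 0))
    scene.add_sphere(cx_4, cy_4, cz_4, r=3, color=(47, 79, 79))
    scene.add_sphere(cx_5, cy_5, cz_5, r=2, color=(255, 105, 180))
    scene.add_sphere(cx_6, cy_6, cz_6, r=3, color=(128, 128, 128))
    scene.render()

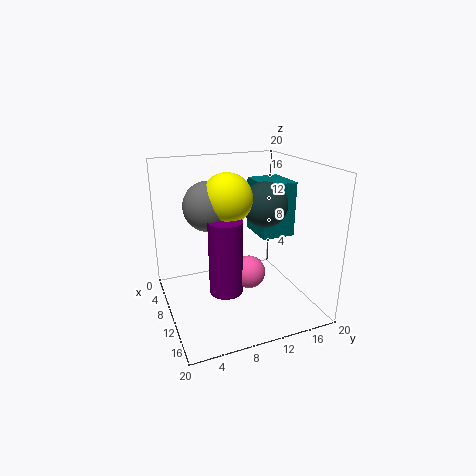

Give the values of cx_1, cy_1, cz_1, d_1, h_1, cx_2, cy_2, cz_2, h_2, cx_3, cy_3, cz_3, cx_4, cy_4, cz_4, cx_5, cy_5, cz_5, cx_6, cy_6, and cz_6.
cx_1 = 4; cy_1 = 14; cz_1 = 9; d_1 = 5; h_1 = 8; cx_2 = 16; cy_2 = 6; cz_2 = 6; h_2 = 9; cx_3 = 14; cy_3 = 7; cz_3 = 17; cx_4 = 12; cy_4 = 13; cz_4 = 15; cx_5 = 16; cy_5 = 9; cz_5 = 8; cx_6 = 13; cy_6 = 5; cz_6 = 16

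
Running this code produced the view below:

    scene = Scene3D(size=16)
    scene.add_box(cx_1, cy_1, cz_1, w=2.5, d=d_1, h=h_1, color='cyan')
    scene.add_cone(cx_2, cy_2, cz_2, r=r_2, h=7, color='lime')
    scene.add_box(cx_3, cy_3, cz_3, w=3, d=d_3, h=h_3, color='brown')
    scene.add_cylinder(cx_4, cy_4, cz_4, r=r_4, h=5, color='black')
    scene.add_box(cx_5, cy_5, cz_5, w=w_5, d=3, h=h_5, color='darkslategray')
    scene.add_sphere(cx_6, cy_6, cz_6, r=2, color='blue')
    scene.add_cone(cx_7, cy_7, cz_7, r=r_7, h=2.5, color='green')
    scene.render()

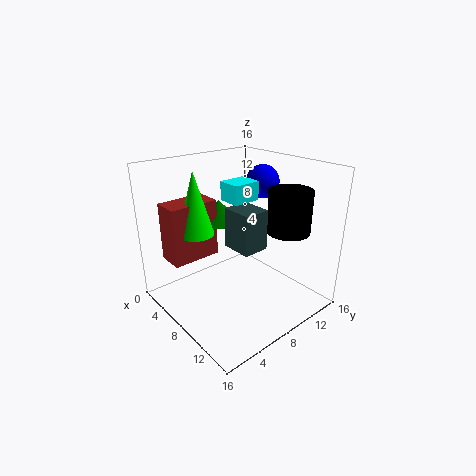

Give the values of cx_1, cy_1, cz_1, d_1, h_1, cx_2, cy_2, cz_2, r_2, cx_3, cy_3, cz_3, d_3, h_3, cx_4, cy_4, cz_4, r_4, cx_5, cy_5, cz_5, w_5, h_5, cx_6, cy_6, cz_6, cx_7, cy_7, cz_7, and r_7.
cx_1 = 7, cy_1 = 6.5, cz_1 = 12.5, d_1 = 3, h_1 = 2, cx_2 = 5, cy_2 = 4.5, cz_2 = 8.5, r_2 = 2, cx_3 = 2.5, cy_3 = 1.5, cz_3 = 5.5, d_3 = 5.5, h_3 = 6.5, cx_4 = 10.5, cy_4 = 13.5, cz_4 = 8, r_4 = 2.5, cx_5 = 7, cy_5 = 7, cz_5 = 7, w_5 = 3.5, h_5 = 4.5, cx_6 = 6, cy_6 = 13.5, cz_6 = 13, cx_7 = 4.5, cy_7 = 8, cz_7 = 9, r_7 = 2.5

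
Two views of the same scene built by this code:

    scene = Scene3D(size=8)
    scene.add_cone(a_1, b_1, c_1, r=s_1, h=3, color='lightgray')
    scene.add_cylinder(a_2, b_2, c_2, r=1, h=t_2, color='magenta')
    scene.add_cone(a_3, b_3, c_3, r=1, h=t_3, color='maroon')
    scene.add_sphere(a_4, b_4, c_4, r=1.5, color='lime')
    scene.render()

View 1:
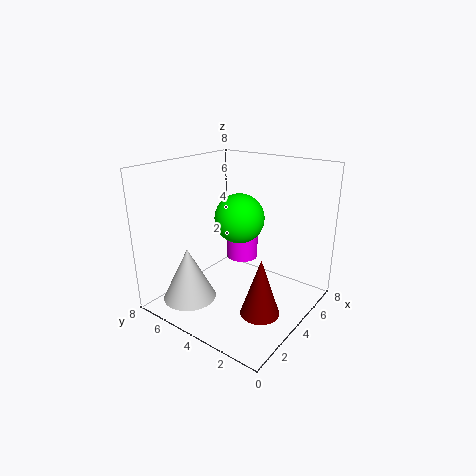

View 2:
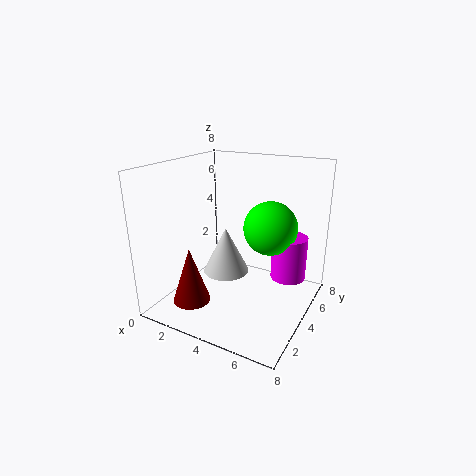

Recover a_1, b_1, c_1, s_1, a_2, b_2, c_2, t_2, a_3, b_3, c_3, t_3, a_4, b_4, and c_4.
a_1 = 2; b_1 = 6; c_1 = 0.5; s_1 = 1.5; a_2 = 6.5; b_2 = 5.5; c_2 = 1.5; t_2 = 2.5; a_3 = 2.5; b_3 = 1.5; c_3 = 1; t_3 = 3; a_4 = 5.5; b_4 = 5; c_4 = 4.5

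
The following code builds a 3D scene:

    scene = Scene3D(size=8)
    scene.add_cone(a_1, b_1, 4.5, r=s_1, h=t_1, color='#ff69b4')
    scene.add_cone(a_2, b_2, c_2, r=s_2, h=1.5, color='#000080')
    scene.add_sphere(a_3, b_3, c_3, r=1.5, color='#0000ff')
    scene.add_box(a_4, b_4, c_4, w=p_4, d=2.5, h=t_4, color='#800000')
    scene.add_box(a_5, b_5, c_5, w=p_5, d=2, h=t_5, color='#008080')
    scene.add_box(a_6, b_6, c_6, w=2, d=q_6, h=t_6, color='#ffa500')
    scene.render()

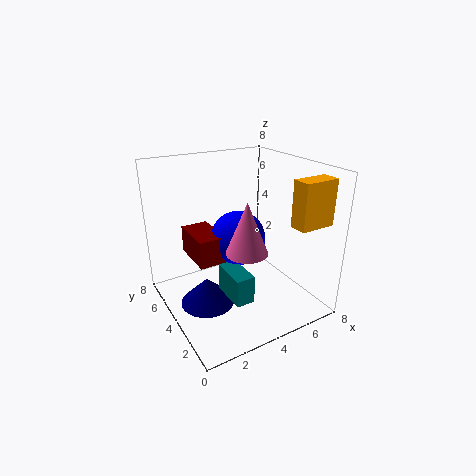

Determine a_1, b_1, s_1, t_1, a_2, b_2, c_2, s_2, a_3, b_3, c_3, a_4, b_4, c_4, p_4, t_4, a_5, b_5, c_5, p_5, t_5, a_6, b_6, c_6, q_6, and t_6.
a_1 = 3; b_1 = 1.5; s_1 = 1; t_1 = 2.5; a_2 = 2; b_2 = 4; c_2 = 0.5; s_2 = 1.5; a_3 = 4; b_3 = 4; c_3 = 4; a_4 = 1.5; b_4 = 3.5; c_4 = 3; p_4 = 1.5; t_4 = 1.5; a_5 = 2.5; b_5 = 1.5; c_5 = 1.5; p_5 = 1; t_5 = 1.5; a_6 = 6; b_6 = 1; c_6 = 5; q_6 = 1; t_6 = 2.5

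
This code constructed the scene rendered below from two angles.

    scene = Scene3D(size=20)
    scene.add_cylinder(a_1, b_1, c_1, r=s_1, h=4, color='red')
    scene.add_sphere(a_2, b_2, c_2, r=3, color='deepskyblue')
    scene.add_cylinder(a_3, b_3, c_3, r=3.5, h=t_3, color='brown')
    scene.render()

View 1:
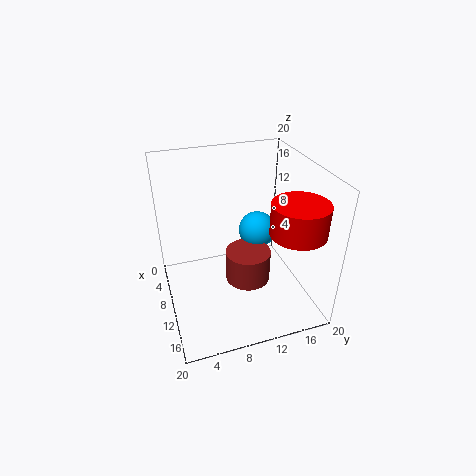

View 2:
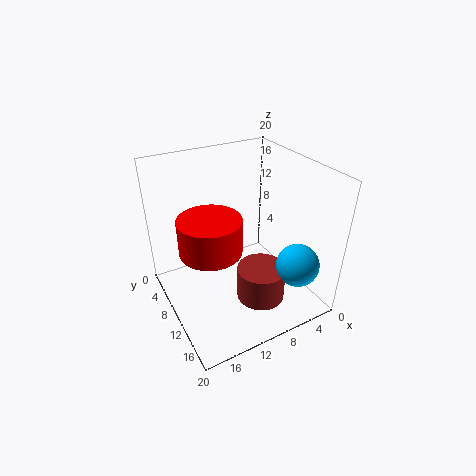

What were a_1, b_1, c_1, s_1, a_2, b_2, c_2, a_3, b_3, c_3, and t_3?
a_1 = 16.5
b_1 = 15.5
c_1 = 13.5
s_1 = 3.5
a_2 = 3.5
b_2 = 15.5
c_2 = 6.5
a_3 = 7.5
b_3 = 12.5
c_3 = 0.5
t_3 = 5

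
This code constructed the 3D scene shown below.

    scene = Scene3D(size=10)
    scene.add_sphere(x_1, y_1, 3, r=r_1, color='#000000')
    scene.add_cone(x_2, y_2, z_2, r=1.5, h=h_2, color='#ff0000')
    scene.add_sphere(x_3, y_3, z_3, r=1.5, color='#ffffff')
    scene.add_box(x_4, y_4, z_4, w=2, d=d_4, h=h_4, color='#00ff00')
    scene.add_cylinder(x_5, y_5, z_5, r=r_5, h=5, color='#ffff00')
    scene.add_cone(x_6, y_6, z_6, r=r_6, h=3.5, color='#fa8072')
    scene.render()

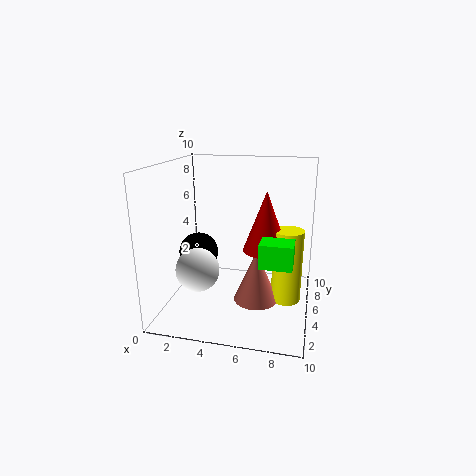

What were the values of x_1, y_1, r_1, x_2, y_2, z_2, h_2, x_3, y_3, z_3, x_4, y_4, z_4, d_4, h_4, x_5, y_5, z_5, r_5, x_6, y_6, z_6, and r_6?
x_1 = 1.5
y_1 = 6.5
r_1 = 1.5
x_2 = 7
y_2 = 4.5
z_2 = 4.5
h_2 = 4
x_3 = 2.5
y_3 = 3.5
z_3 = 3
x_4 = 7
y_4 = 1.5
z_4 = 4.5
d_4 = 1.5
h_4 = 1.5
x_5 = 8.5
y_5 = 4.5
z_5 = 1
r_5 = 1
x_6 = 6.5
y_6 = 4
z_6 = 1
r_6 = 1.5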